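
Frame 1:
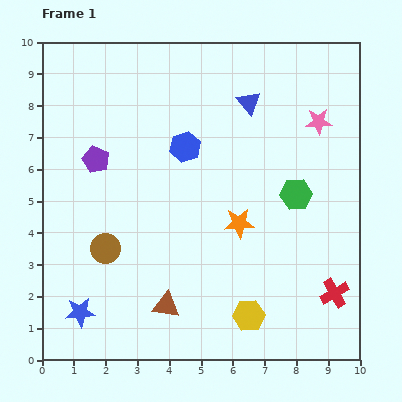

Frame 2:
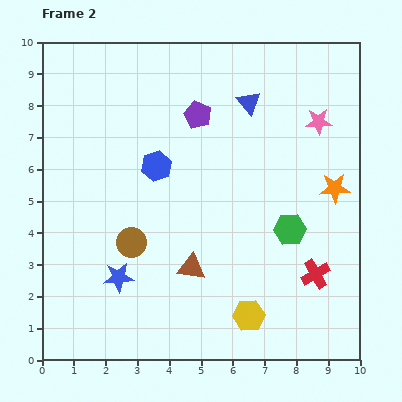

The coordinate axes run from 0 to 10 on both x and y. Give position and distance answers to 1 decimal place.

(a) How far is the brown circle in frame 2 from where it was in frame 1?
0.8

The brown circle moved from (2.0, 3.5) to (2.8, 3.7), a distance of √(0.8² + 0.2²) ≈ 0.8.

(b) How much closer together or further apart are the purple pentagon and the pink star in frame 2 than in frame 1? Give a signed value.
-3.3

Distance in frame 1: 7.1. Distance in frame 2: 3.8.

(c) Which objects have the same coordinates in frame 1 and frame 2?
the blue triangle, the pink star, the yellow hexagon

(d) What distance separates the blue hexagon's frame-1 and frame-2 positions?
1.1

The blue hexagon moved from (4.5, 6.7) to (3.6, 6.1), a distance of √(0.9² + 0.6²) ≈ 1.1.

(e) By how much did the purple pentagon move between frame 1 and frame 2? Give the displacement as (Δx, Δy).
(3.2, 1.4)

The purple pentagon was at (1.7, 6.3) in frame 1 and (4.9, 7.7) in frame 2.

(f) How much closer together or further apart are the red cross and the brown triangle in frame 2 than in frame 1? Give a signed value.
-1.4

Distance in frame 1: 5.3. Distance in frame 2: 3.9.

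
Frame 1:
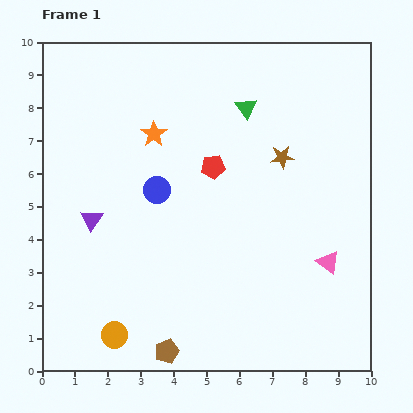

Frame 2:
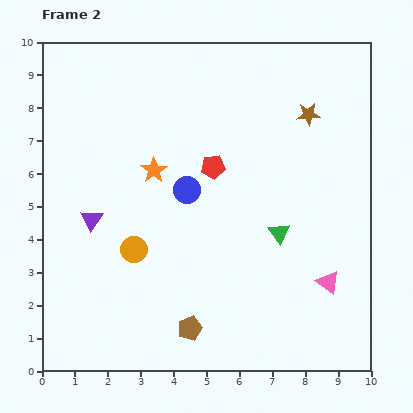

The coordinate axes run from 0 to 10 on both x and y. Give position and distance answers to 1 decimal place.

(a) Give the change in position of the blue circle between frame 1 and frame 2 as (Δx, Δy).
(0.9, 0.0)

The blue circle was at (3.5, 5.5) in frame 1 and (4.4, 5.5) in frame 2.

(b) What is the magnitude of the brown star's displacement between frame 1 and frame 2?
1.5

The brown star moved from (7.3, 6.5) to (8.1, 7.8), a distance of √(0.8² + 1.3²) ≈ 1.5.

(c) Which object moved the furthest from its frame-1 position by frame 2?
the green triangle

(moved 3.9; next 2.7)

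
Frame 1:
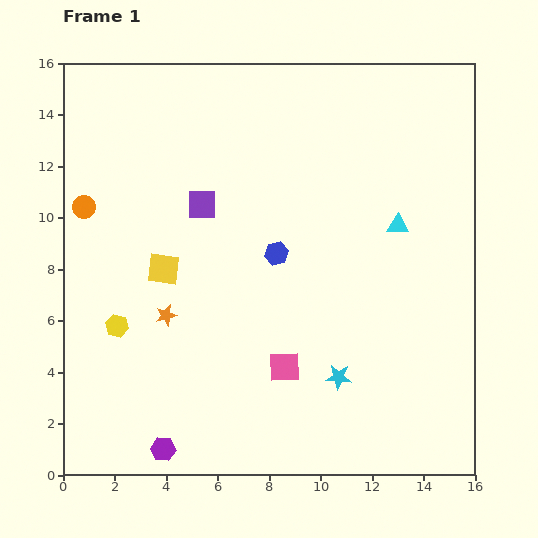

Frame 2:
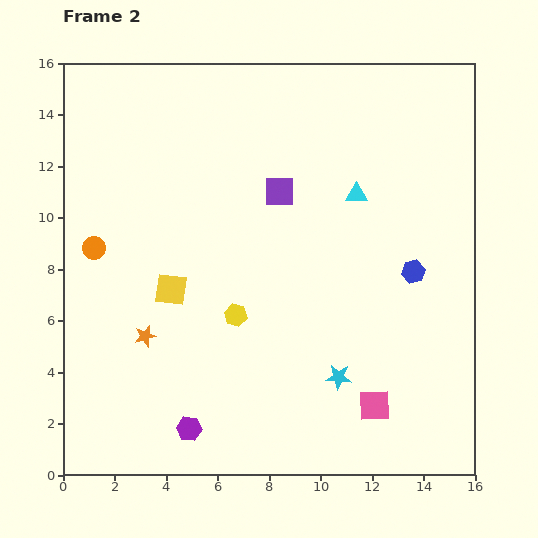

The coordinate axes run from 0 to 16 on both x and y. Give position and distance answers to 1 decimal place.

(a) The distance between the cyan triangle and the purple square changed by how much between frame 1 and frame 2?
-4.6

Distance in frame 1: 7.6. Distance in frame 2: 3.0.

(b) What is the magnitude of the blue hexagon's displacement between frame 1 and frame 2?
5.3

The blue hexagon moved from (8.3, 8.6) to (13.6, 7.9), a distance of √(5.3² + 0.7²) ≈ 5.3.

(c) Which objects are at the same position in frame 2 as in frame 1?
the cyan star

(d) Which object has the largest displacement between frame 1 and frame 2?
the blue hexagon

(moved 5.3; next 4.6)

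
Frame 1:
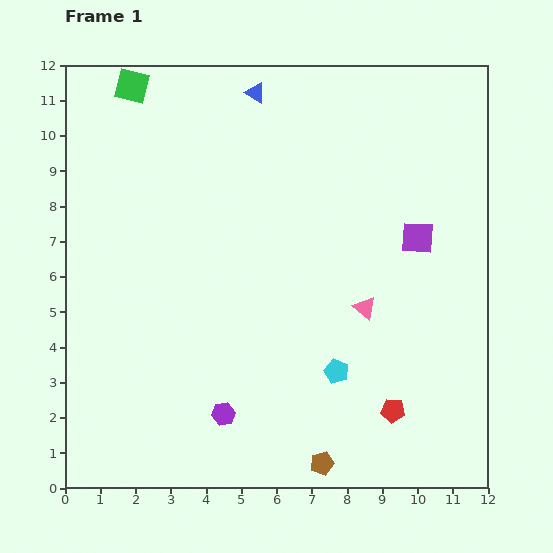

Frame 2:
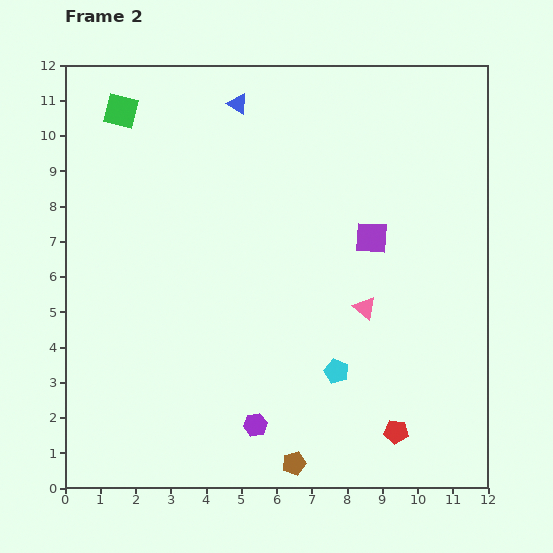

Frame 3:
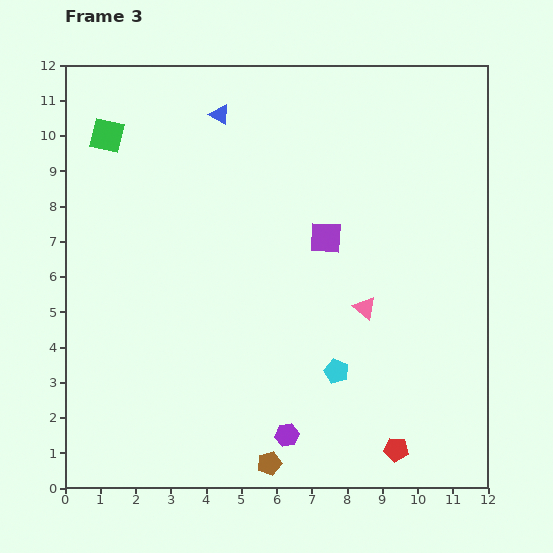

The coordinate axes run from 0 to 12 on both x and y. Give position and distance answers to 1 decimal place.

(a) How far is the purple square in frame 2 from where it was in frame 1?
1.3

The purple square moved from (10.0, 7.1) to (8.7, 7.1), a distance of √(1.3² + 0.0²) ≈ 1.3.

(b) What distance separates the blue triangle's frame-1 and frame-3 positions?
1.2

The blue triangle moved from (5.4, 11.2) to (4.4, 10.6), a distance of √(1.0² + 0.6²) ≈ 1.2.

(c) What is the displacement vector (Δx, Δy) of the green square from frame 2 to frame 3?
(-0.4, -0.7)

The green square was at (1.6, 10.7) in frame 2 and (1.2, 10.0) in frame 3.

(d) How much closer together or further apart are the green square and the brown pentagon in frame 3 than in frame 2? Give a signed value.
-0.7

Distance in frame 2: 11.1. Distance in frame 3: 10.4.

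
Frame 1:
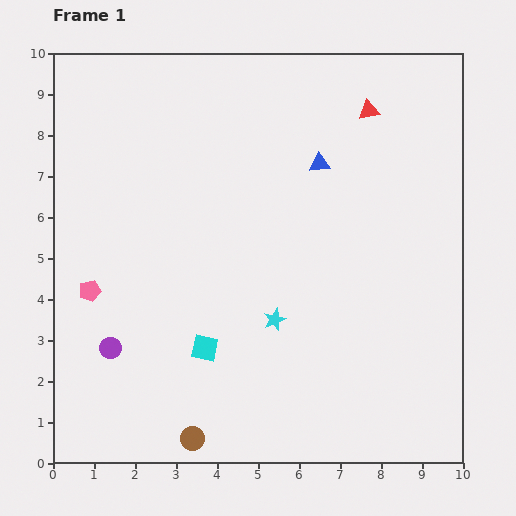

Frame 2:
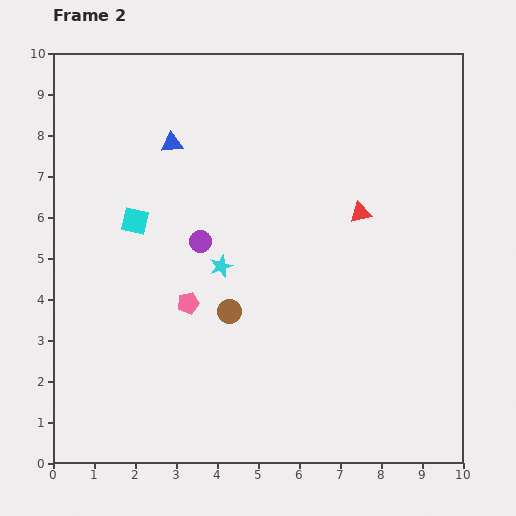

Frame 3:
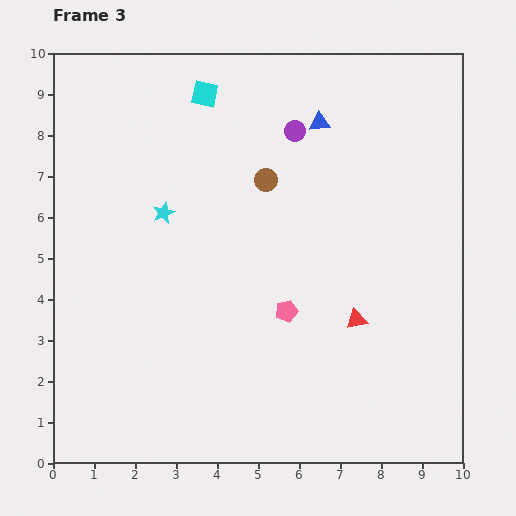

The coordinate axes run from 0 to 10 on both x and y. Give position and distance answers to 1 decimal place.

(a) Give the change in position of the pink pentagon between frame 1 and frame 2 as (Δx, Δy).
(2.4, -0.3)

The pink pentagon was at (0.9, 4.2) in frame 1 and (3.3, 3.9) in frame 2.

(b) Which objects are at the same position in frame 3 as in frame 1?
none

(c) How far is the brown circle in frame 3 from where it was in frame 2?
3.3

The brown circle moved from (4.3, 3.7) to (5.2, 6.9), a distance of √(0.9² + 3.2²) ≈ 3.3.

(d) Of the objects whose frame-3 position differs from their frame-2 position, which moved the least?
the cyan star

(moved 1.9)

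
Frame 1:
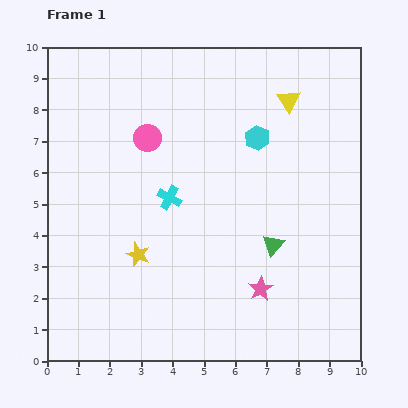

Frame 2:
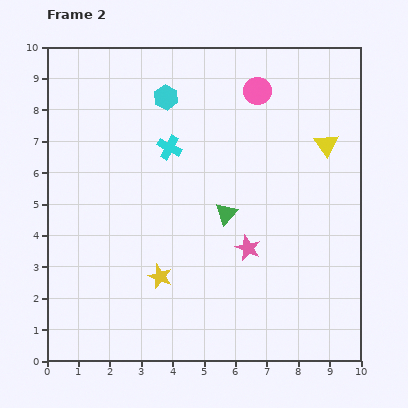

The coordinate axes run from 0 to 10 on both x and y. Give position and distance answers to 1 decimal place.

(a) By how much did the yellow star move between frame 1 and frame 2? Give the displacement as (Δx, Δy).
(0.7, -0.7)

The yellow star was at (2.9, 3.4) in frame 1 and (3.6, 2.7) in frame 2.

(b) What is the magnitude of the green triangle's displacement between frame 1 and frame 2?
1.8

The green triangle moved from (7.2, 3.7) to (5.7, 4.7), a distance of √(1.5² + 1.0²) ≈ 1.8.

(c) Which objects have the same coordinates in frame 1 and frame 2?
none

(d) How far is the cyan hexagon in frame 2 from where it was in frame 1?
3.2

The cyan hexagon moved from (6.7, 7.1) to (3.8, 8.4), a distance of √(2.9² + 1.3²) ≈ 3.2.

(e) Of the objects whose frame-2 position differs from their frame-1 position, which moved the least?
the yellow star

(moved 1.0)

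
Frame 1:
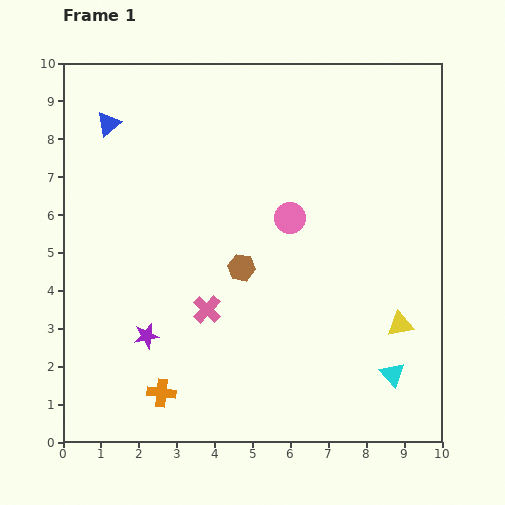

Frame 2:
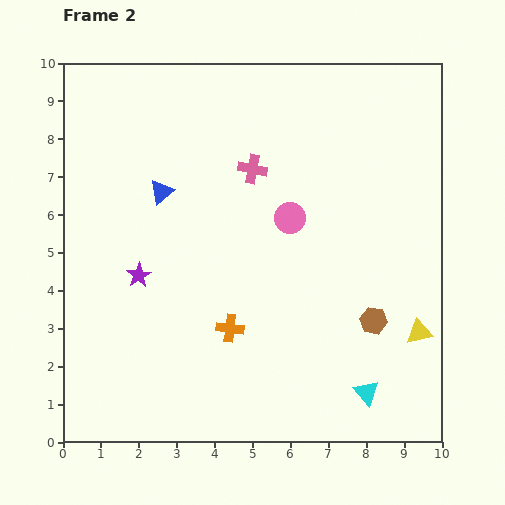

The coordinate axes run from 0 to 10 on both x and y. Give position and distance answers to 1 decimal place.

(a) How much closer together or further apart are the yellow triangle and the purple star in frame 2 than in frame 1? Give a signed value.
+0.9

Distance in frame 1: 6.7. Distance in frame 2: 7.6.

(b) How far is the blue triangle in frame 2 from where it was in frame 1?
2.3

The blue triangle moved from (1.2, 8.4) to (2.6, 6.6), a distance of √(1.4² + 1.8²) ≈ 2.3.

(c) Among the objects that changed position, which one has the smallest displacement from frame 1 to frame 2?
the yellow triangle

(moved 0.5)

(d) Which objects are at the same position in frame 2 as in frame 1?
the pink circle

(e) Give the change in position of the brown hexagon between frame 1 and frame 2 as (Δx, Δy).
(3.5, -1.4)

The brown hexagon was at (4.7, 4.6) in frame 1 and (8.2, 3.2) in frame 2.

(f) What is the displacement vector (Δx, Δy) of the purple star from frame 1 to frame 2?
(-0.2, 1.6)

The purple star was at (2.2, 2.8) in frame 1 and (2.0, 4.4) in frame 2.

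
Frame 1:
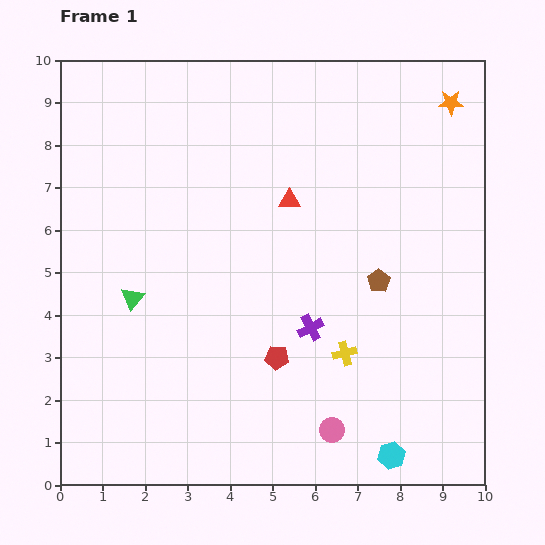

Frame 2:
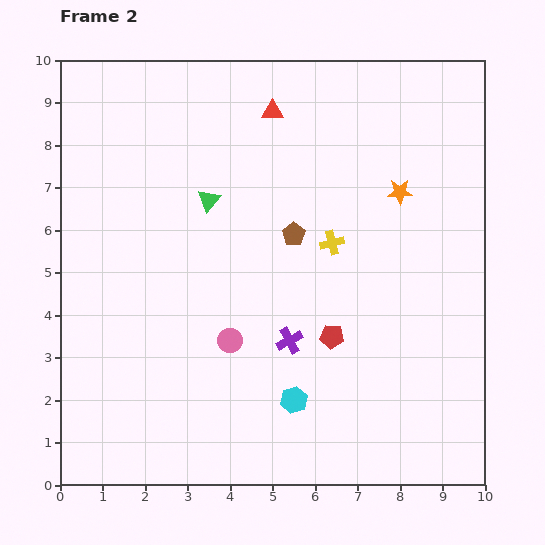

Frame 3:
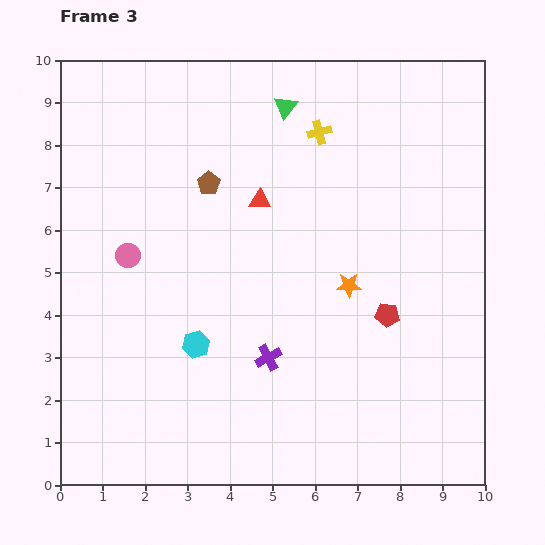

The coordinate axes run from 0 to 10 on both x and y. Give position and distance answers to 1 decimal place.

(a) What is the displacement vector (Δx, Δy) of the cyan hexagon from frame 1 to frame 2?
(-2.3, 1.3)

The cyan hexagon was at (7.8, 0.7) in frame 1 and (5.5, 2.0) in frame 2.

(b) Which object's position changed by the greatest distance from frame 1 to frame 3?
the pink circle

(moved 6.3; next 5.8)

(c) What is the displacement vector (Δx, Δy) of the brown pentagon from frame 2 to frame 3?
(-2.0, 1.2)

The brown pentagon was at (5.5, 5.9) in frame 2 and (3.5, 7.1) in frame 3.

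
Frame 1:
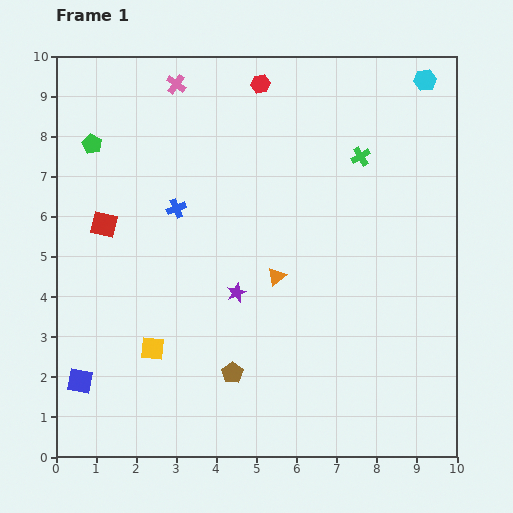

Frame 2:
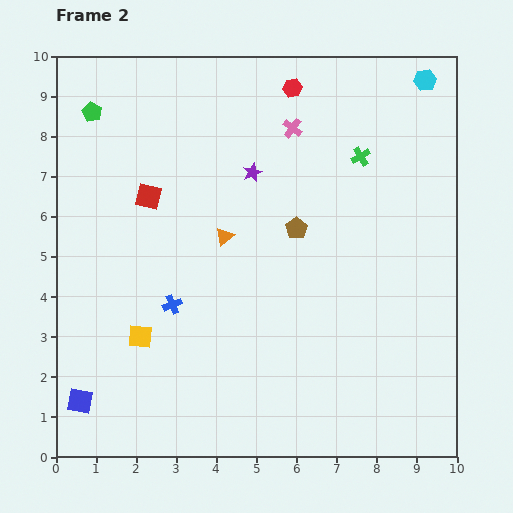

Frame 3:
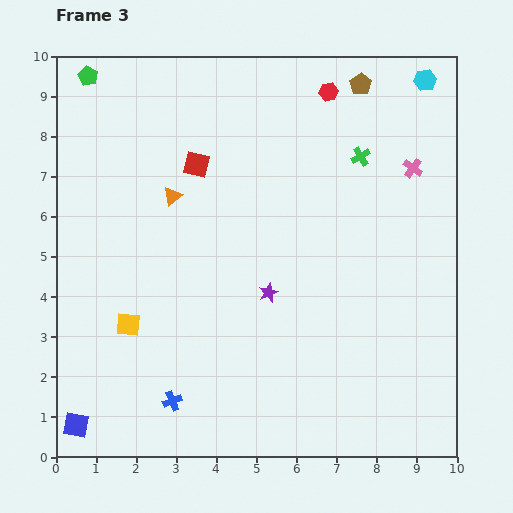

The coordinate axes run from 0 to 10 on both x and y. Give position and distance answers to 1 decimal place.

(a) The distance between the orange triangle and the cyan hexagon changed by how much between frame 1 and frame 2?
+0.2

Distance in frame 1: 6.1. Distance in frame 2: 6.3.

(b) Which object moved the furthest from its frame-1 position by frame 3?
the brown pentagon

(moved 7.9; next 6.3)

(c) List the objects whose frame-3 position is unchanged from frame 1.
the green cross, the cyan hexagon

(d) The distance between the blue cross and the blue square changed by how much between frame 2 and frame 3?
-0.8

Distance in frame 2: 3.3. Distance in frame 3: 2.5.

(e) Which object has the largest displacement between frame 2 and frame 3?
the brown pentagon

(moved 3.9; next 3.2)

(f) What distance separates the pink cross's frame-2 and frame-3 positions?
3.2

The pink cross moved from (5.9, 8.2) to (8.9, 7.2), a distance of √(3.0² + 1.0²) ≈ 3.2.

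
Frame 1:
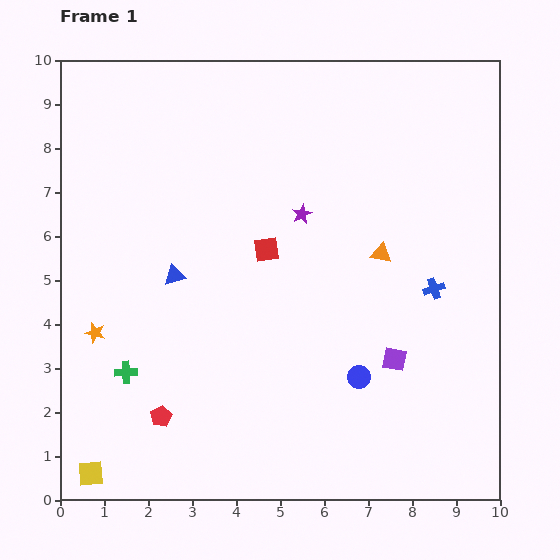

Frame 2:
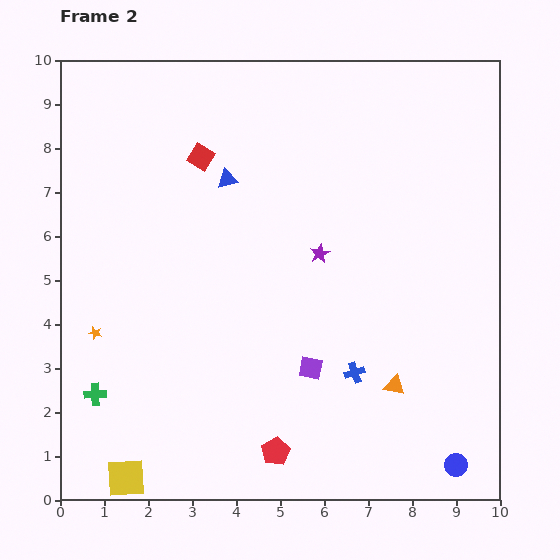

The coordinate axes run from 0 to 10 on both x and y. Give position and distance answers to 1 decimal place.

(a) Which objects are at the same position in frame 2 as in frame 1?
the orange star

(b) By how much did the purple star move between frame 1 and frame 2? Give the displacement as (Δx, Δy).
(0.4, -0.9)

The purple star was at (5.5, 6.5) in frame 1 and (5.9, 5.6) in frame 2.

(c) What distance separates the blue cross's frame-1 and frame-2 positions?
2.6

The blue cross moved from (8.5, 4.8) to (6.7, 2.9), a distance of √(1.8² + 1.9²) ≈ 2.6.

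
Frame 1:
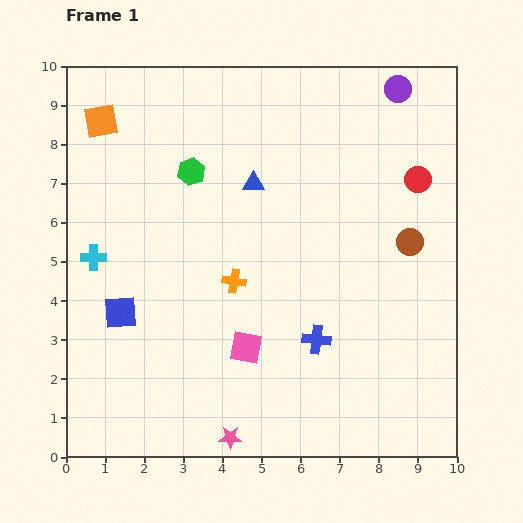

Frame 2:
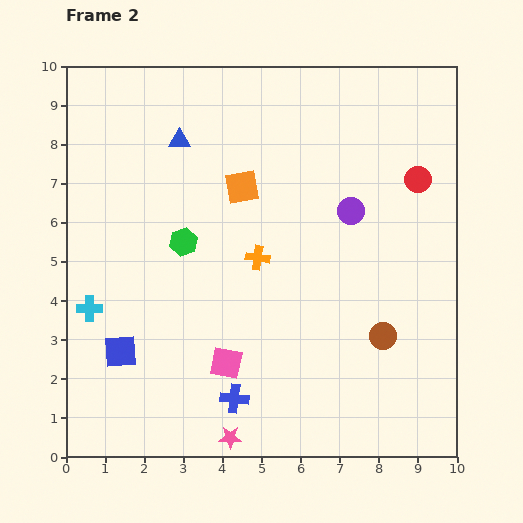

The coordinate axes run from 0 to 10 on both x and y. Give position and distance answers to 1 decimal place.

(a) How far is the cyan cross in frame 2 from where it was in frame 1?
1.3

The cyan cross moved from (0.7, 5.1) to (0.6, 3.8), a distance of √(0.1² + 1.3²) ≈ 1.3.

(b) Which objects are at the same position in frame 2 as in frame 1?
the red circle, the pink star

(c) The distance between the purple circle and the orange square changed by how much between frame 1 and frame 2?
-4.7

Distance in frame 1: 7.6. Distance in frame 2: 2.9.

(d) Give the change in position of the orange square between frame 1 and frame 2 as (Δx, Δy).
(3.6, -1.7)

The orange square was at (0.9, 8.6) in frame 1 and (4.5, 6.9) in frame 2.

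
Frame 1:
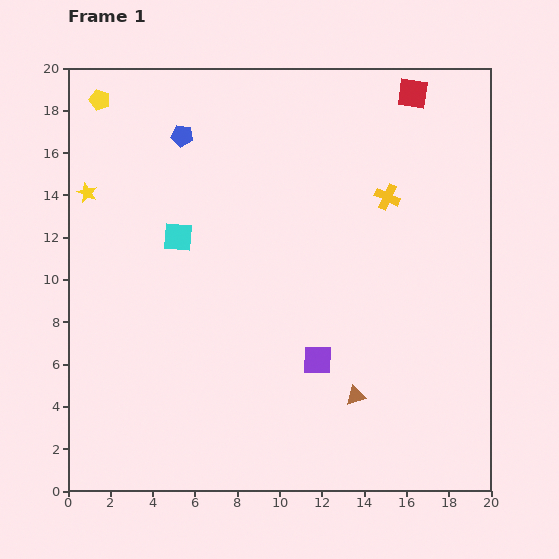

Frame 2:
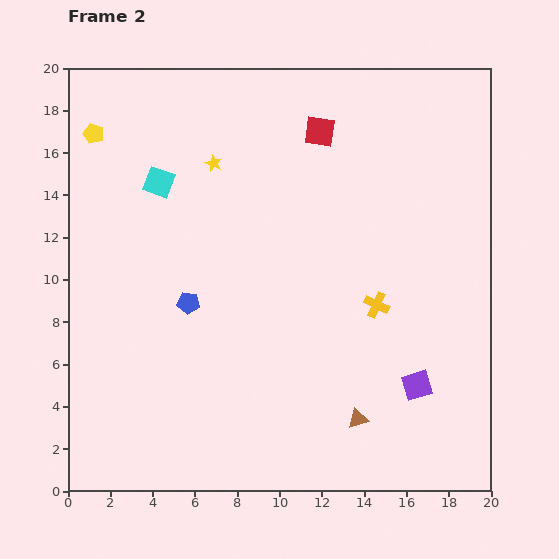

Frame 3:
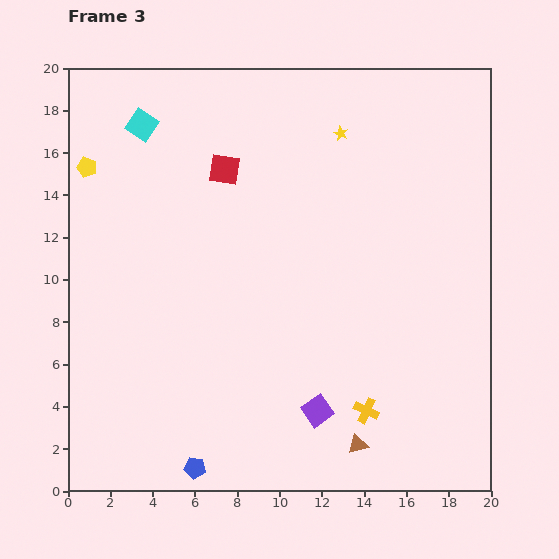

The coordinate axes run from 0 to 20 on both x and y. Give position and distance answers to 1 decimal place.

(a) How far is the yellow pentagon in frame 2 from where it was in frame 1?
1.6

The yellow pentagon moved from (1.5, 18.5) to (1.2, 16.9), a distance of √(0.3² + 1.6²) ≈ 1.6.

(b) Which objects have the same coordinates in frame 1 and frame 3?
none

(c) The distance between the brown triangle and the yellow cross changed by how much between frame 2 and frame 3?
-3.9

Distance in frame 2: 5.5. Distance in frame 3: 1.6.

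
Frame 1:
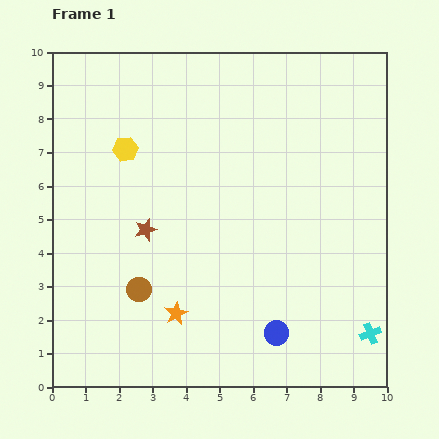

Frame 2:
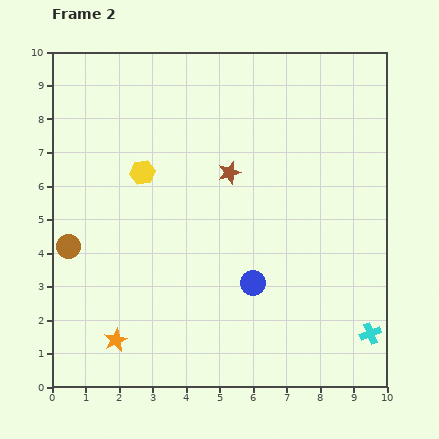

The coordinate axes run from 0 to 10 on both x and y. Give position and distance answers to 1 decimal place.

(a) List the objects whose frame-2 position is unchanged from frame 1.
the cyan cross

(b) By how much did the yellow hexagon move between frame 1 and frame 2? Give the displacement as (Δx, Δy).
(0.5, -0.7)

The yellow hexagon was at (2.2, 7.1) in frame 1 and (2.7, 6.4) in frame 2.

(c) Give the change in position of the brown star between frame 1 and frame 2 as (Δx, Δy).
(2.5, 1.7)

The brown star was at (2.8, 4.7) in frame 1 and (5.3, 6.4) in frame 2.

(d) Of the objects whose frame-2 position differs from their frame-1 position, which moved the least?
the yellow hexagon

(moved 0.9)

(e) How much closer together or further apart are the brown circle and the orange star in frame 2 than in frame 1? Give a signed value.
+1.8

Distance in frame 1: 1.3. Distance in frame 2: 3.1.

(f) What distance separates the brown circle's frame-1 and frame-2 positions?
2.5

The brown circle moved from (2.6, 2.9) to (0.5, 4.2), a distance of √(2.1² + 1.3²) ≈ 2.5.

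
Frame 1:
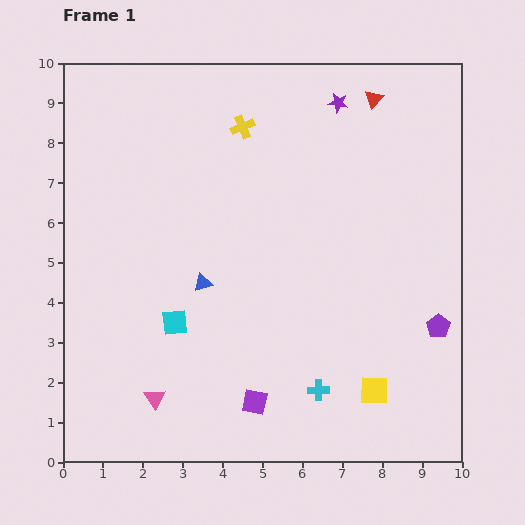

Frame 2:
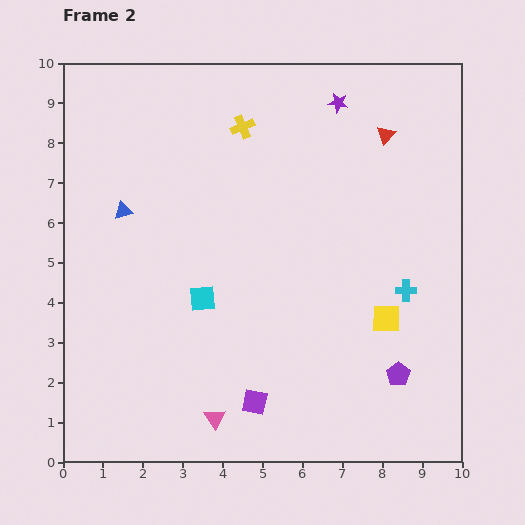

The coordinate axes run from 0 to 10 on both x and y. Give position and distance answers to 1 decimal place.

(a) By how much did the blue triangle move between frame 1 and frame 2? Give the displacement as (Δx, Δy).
(-2.0, 1.8)

The blue triangle was at (3.5, 4.5) in frame 1 and (1.5, 6.3) in frame 2.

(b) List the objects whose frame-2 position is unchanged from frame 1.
the purple square, the yellow cross, the purple star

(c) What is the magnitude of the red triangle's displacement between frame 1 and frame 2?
0.9

The red triangle moved from (7.8, 9.1) to (8.1, 8.2), a distance of √(0.3² + 0.9²) ≈ 0.9.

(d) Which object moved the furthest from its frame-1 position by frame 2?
the cyan cross

(moved 3.3; next 2.7)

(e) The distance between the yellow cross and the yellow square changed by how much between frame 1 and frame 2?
-1.4

Distance in frame 1: 7.4. Distance in frame 2: 6.0.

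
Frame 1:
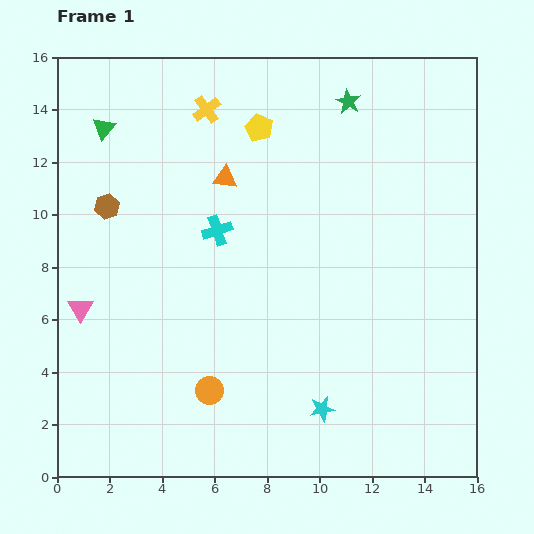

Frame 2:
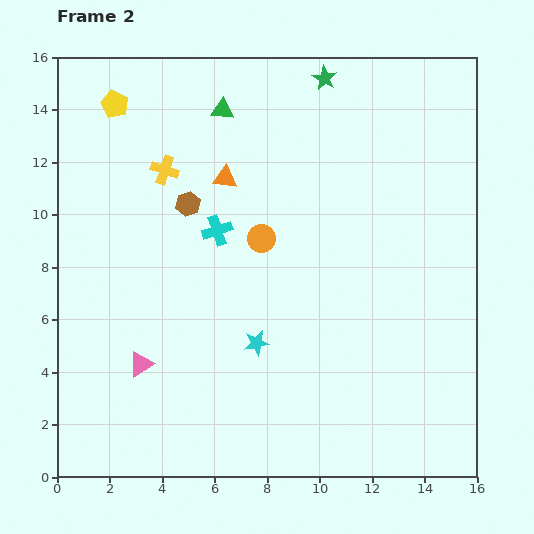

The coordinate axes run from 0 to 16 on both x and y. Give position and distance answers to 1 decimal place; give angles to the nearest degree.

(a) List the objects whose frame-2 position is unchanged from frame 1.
the cyan cross, the orange triangle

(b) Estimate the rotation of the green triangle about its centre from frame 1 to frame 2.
55° clockwise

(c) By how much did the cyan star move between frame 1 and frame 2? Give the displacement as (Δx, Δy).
(-2.5, 2.5)

The cyan star was at (10.1, 2.6) in frame 1 and (7.6, 5.1) in frame 2.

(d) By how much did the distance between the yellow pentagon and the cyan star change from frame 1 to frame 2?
-0.4

Distance in frame 1: 11.0. Distance in frame 2: 10.6.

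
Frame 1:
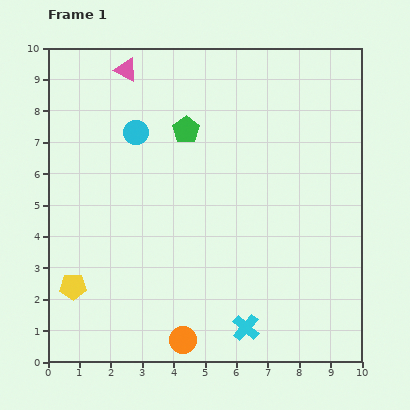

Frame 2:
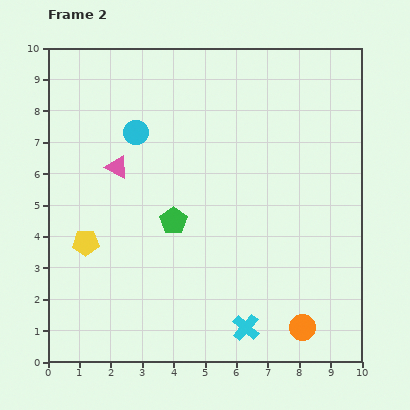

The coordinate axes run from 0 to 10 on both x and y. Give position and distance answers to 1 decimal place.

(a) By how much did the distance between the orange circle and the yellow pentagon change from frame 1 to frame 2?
+3.5

Distance in frame 1: 3.9. Distance in frame 2: 7.4.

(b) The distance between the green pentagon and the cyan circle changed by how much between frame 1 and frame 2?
+1.4

Distance in frame 1: 1.6. Distance in frame 2: 3.0.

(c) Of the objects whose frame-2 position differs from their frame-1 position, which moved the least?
the yellow pentagon

(moved 1.5)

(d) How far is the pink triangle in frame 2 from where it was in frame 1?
3.1

The pink triangle moved from (2.5, 9.3) to (2.2, 6.2), a distance of √(0.3² + 3.1²) ≈ 3.1.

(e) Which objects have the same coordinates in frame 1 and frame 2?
the cyan circle, the cyan cross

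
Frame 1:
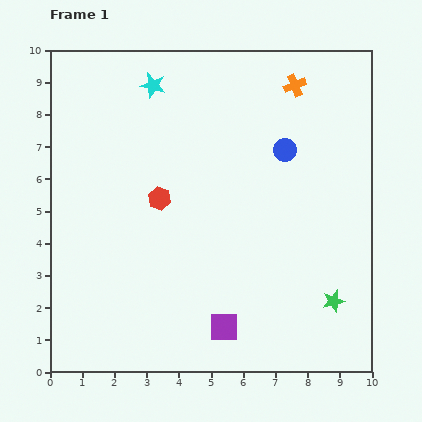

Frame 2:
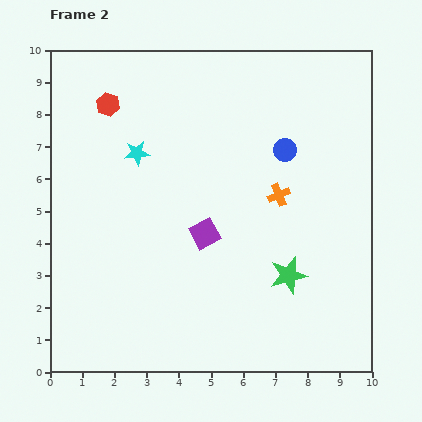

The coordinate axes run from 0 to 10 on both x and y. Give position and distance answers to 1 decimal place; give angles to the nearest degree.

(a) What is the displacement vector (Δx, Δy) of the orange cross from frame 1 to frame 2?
(-0.5, -3.4)

The orange cross was at (7.6, 8.9) in frame 1 and (7.1, 5.5) in frame 2.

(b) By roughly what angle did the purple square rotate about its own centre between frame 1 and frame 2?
27° counter-clockwise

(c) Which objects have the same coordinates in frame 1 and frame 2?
the blue circle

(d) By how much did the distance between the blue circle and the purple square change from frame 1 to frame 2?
-2.2

Distance in frame 1: 5.8. Distance in frame 2: 3.6.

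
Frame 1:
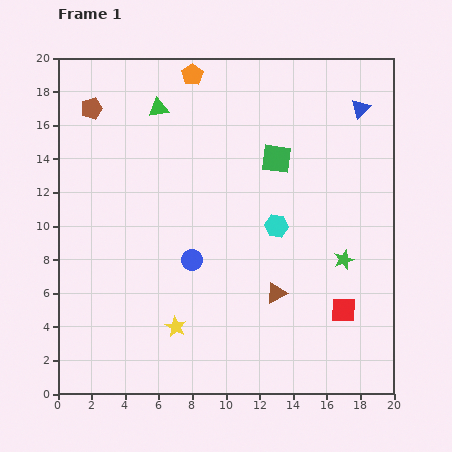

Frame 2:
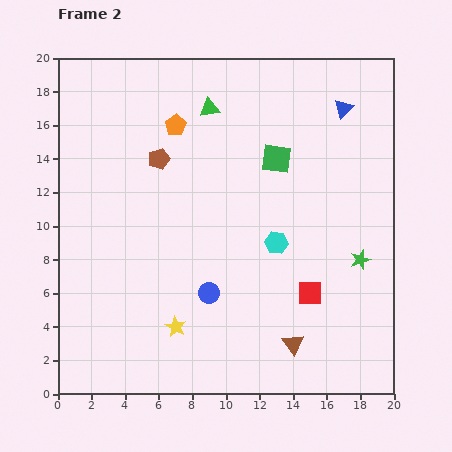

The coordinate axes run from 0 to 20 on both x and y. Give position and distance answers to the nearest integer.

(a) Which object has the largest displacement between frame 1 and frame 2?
the brown pentagon

(moved 5; next 3)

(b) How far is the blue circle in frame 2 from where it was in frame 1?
2

The blue circle moved from (8, 8) to (9, 6), a distance of √(1² + 2²) ≈ 2.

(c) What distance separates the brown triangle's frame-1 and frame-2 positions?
3

The brown triangle moved from (13, 6) to (14, 3), a distance of √(1² + 3²) ≈ 3.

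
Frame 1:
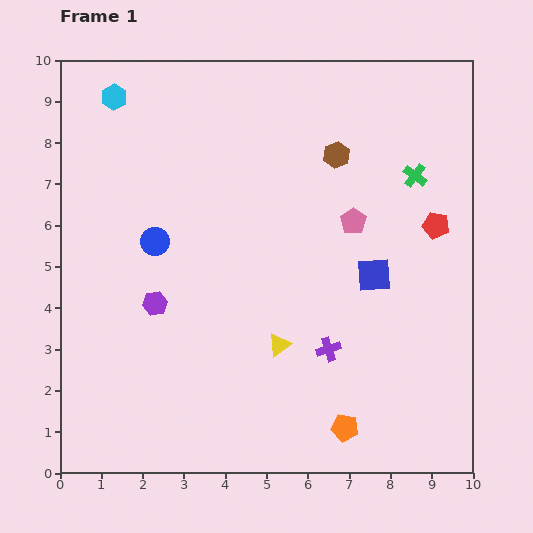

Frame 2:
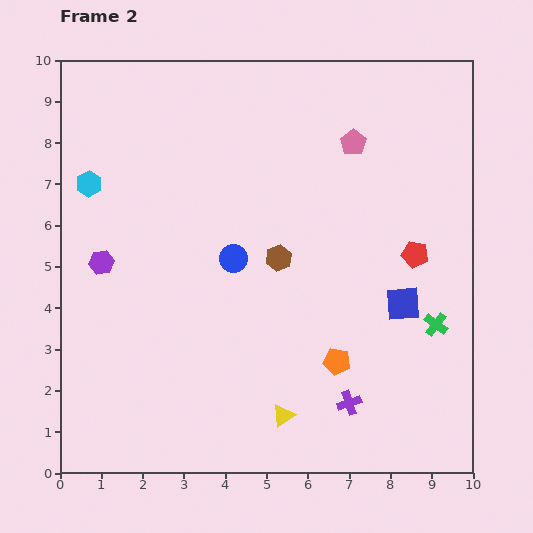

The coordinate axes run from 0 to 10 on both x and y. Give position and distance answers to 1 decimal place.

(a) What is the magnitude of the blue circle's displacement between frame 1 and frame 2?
1.9

The blue circle moved from (2.3, 5.6) to (4.2, 5.2), a distance of √(1.9² + 0.4²) ≈ 1.9.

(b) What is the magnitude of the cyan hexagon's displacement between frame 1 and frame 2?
2.2

The cyan hexagon moved from (1.3, 9.1) to (0.7, 7.0), a distance of √(0.6² + 2.1²) ≈ 2.2.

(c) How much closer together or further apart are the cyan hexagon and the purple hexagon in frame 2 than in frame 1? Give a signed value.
-3.2

Distance in frame 1: 5.1. Distance in frame 2: 1.9.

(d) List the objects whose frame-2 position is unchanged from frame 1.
none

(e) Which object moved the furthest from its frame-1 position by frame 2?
the green cross

(moved 3.6; next 2.9)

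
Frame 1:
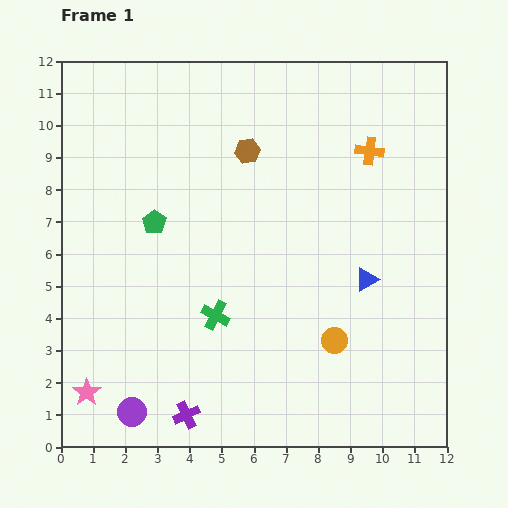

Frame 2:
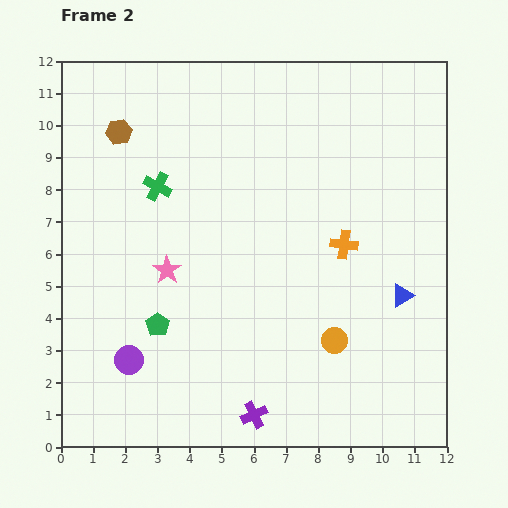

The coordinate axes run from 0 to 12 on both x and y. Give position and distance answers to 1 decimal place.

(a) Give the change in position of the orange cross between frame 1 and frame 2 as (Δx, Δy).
(-0.8, -2.9)

The orange cross was at (9.6, 9.2) in frame 1 and (8.8, 6.3) in frame 2.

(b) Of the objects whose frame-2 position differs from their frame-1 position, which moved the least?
the blue triangle

(moved 1.2)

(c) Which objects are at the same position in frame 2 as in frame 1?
the orange circle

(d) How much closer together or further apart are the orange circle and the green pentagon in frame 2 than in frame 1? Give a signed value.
-1.2

Distance in frame 1: 6.7. Distance in frame 2: 5.5.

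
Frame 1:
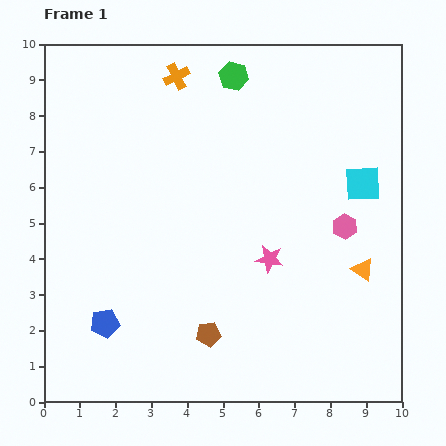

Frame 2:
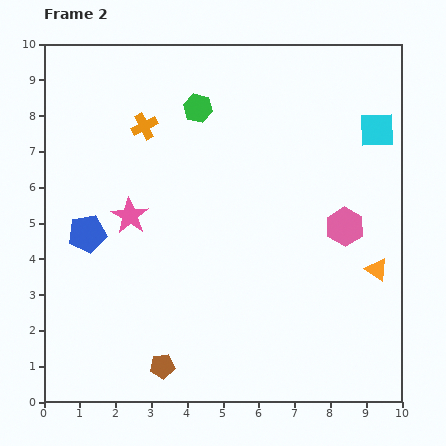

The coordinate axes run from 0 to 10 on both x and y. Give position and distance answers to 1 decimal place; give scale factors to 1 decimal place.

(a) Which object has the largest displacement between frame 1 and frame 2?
the pink star

(moved 4.1; next 2.5)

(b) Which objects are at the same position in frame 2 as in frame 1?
the pink hexagon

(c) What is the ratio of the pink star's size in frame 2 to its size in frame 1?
1.3×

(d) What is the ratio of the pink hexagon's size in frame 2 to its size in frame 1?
1.5×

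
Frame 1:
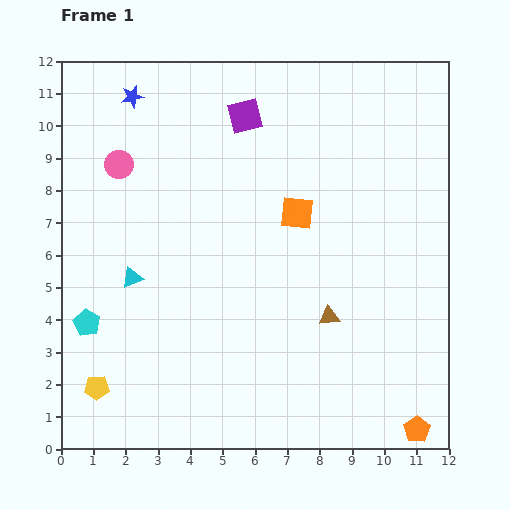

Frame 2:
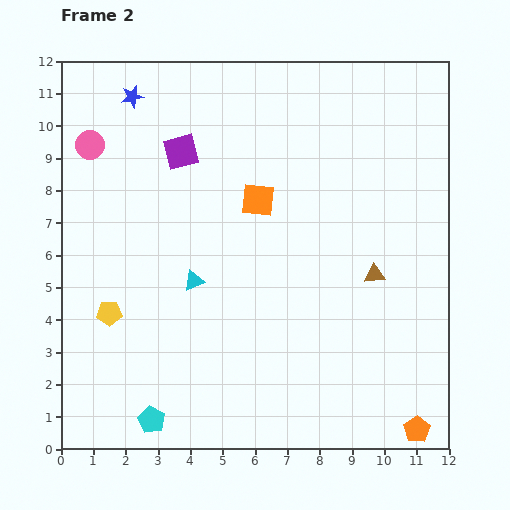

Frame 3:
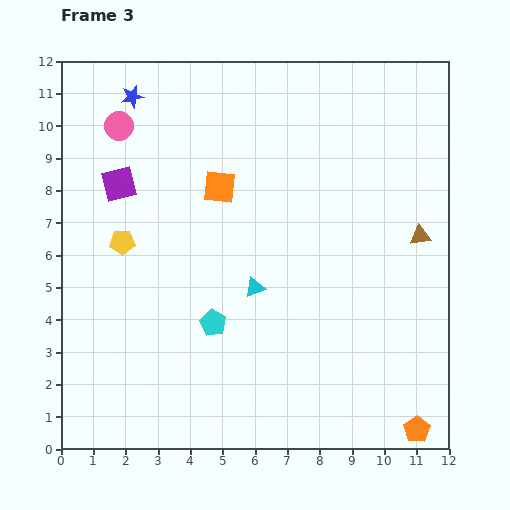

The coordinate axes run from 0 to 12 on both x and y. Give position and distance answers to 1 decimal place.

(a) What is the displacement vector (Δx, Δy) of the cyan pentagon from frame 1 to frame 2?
(2.0, -3.0)

The cyan pentagon was at (0.8, 3.9) in frame 1 and (2.8, 0.9) in frame 2.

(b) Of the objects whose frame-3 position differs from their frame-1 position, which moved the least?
the pink circle

(moved 1.2)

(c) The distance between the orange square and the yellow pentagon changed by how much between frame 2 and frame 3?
-2.4

Distance in frame 2: 5.8. Distance in frame 3: 3.4.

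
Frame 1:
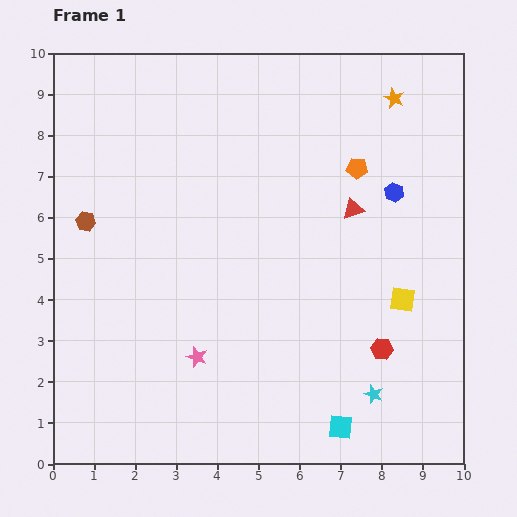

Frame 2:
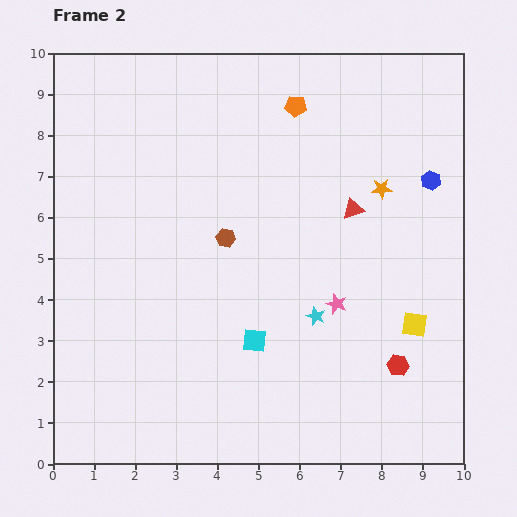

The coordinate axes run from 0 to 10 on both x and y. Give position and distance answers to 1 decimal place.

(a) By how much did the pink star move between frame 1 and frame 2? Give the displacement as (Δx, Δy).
(3.4, 1.3)

The pink star was at (3.5, 2.6) in frame 1 and (6.9, 3.9) in frame 2.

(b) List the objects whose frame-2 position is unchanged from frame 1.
the red triangle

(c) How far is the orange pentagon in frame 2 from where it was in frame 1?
2.1

The orange pentagon moved from (7.4, 7.2) to (5.9, 8.7), a distance of √(1.5² + 1.5²) ≈ 2.1.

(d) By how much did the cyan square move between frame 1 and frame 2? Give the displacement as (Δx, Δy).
(-2.1, 2.1)

The cyan square was at (7.0, 0.9) in frame 1 and (4.9, 3.0) in frame 2.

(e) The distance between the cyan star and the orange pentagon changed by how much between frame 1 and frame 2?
-0.4

Distance in frame 1: 5.5. Distance in frame 2: 5.1.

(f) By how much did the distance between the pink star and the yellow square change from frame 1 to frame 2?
-3.2

Distance in frame 1: 5.2. Distance in frame 2: 2.0.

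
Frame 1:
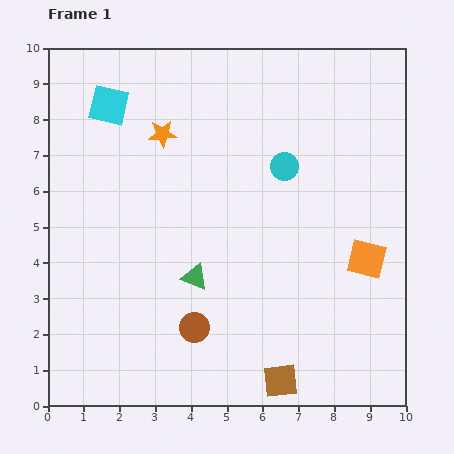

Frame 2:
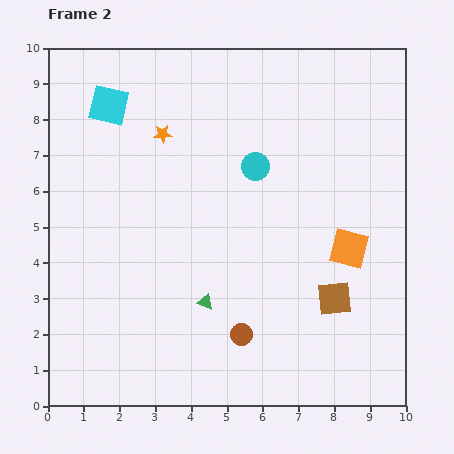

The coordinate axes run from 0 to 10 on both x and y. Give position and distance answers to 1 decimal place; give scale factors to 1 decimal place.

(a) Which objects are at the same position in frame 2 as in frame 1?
the cyan square, the orange star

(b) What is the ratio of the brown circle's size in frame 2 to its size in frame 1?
0.7×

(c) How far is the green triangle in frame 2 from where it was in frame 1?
0.8

The green triangle moved from (4.1, 3.6) to (4.4, 2.9), a distance of √(0.3² + 0.7²) ≈ 0.8.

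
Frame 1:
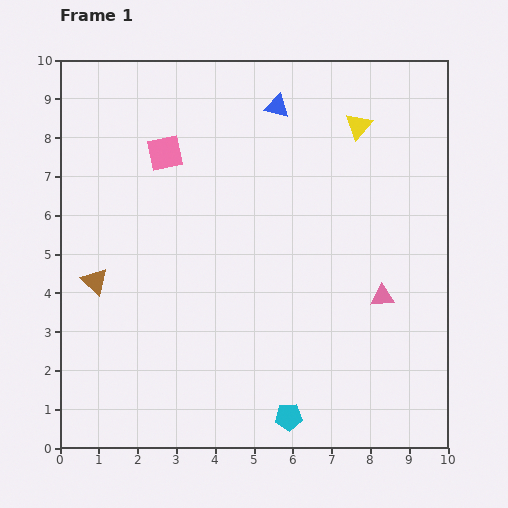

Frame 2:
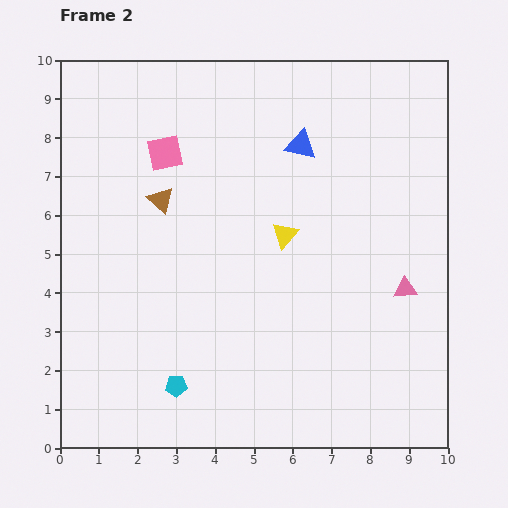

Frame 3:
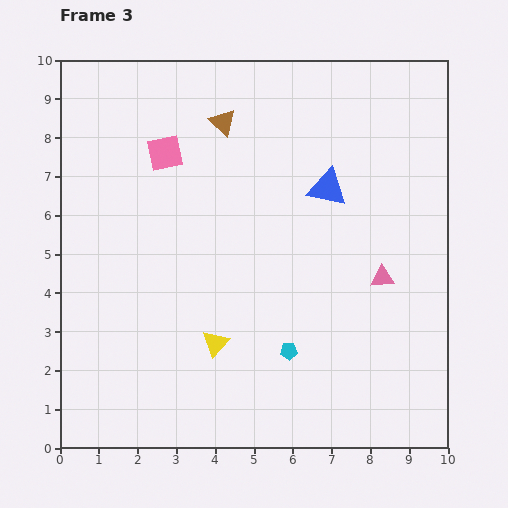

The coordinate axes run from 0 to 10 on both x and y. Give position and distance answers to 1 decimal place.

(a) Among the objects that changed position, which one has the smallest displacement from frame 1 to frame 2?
the pink triangle

(moved 0.6)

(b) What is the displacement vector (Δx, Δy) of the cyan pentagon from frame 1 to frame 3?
(0.0, 1.7)

The cyan pentagon was at (5.9, 0.8) in frame 1 and (5.9, 2.5) in frame 3.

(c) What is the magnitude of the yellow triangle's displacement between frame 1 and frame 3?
6.7

The yellow triangle moved from (7.7, 8.3) to (4.0, 2.7), a distance of √(3.7² + 5.6²) ≈ 6.7.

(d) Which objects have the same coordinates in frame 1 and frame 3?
the pink square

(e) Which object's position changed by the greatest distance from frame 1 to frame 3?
the yellow triangle

(moved 6.7; next 5.3)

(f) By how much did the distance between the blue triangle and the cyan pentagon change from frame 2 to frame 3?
-2.7

Distance in frame 2: 7.0. Distance in frame 3: 4.3.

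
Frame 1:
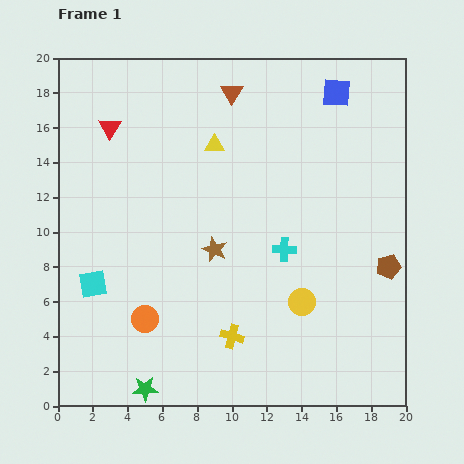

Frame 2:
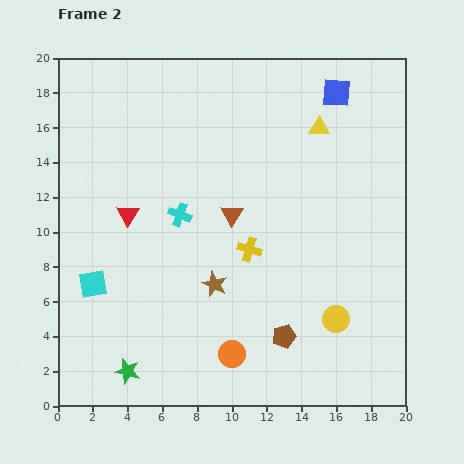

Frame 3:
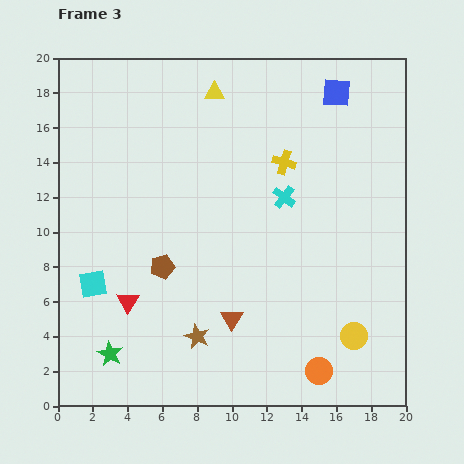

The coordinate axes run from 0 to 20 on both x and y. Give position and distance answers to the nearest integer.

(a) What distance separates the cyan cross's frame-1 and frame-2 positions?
6

The cyan cross moved from (13, 9) to (7, 11), a distance of √(6² + 2²) ≈ 6.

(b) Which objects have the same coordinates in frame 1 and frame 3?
the cyan square, the blue square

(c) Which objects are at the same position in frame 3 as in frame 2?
the cyan square, the blue square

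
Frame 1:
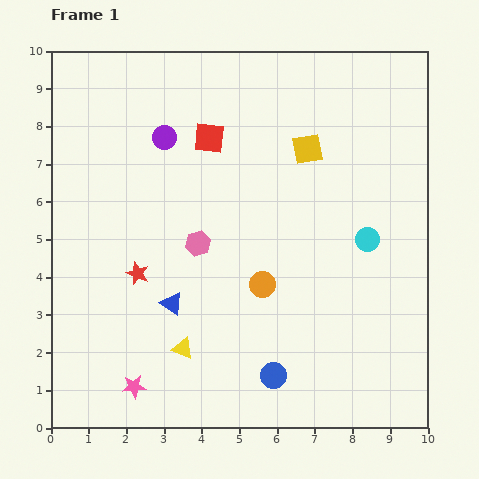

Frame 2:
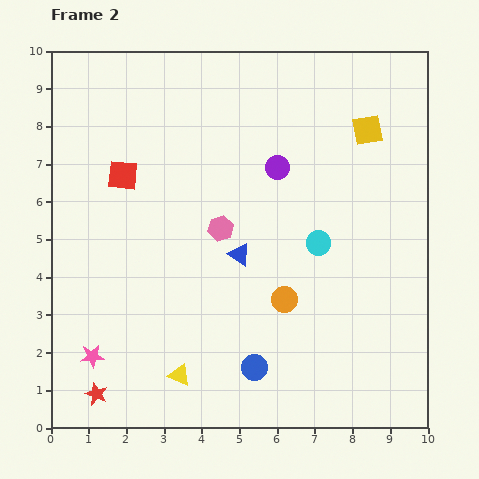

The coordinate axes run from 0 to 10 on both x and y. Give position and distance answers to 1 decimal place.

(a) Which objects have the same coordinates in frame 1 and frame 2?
none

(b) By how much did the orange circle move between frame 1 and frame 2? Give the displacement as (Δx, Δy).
(0.6, -0.4)

The orange circle was at (5.6, 3.8) in frame 1 and (6.2, 3.4) in frame 2.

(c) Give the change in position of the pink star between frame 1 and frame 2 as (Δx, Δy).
(-1.1, 0.8)

The pink star was at (2.2, 1.1) in frame 1 and (1.1, 1.9) in frame 2.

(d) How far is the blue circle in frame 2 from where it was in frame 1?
0.5

The blue circle moved from (5.9, 1.4) to (5.4, 1.6), a distance of √(0.5² + 0.2²) ≈ 0.5.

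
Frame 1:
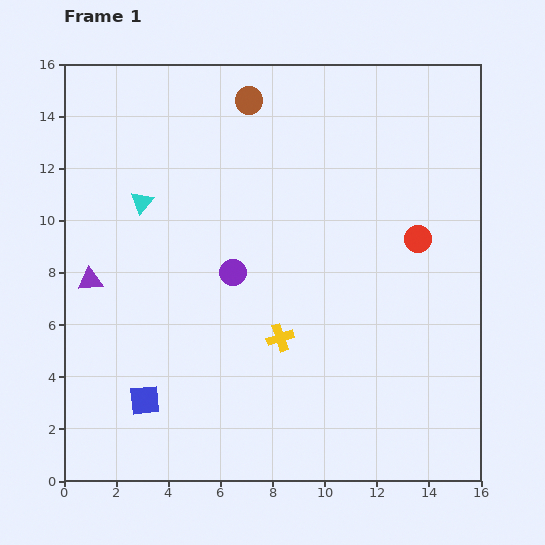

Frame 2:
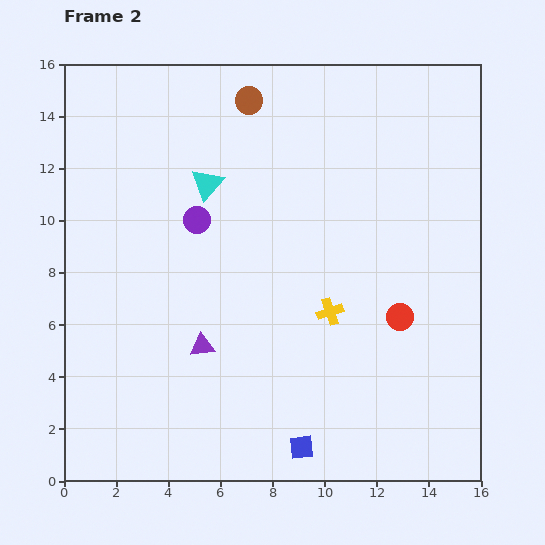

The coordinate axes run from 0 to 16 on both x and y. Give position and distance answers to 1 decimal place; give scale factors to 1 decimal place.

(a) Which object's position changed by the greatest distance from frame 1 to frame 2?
the blue square

(moved 6.3; next 5.0)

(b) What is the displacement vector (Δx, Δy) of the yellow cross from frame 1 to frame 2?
(1.9, 1.0)

The yellow cross was at (8.3, 5.5) in frame 1 and (10.2, 6.5) in frame 2.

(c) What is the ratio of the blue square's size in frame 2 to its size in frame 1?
0.8×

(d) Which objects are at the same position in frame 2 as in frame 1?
the brown circle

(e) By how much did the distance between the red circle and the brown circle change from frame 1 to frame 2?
+1.7

Distance in frame 1: 8.4. Distance in frame 2: 10.1.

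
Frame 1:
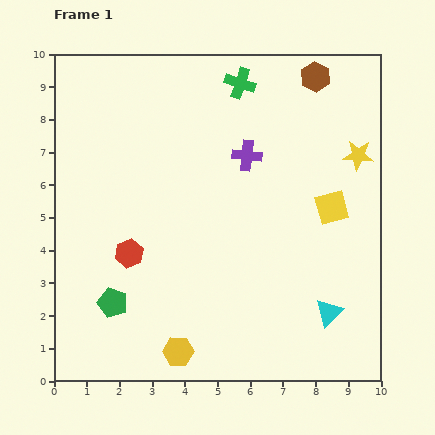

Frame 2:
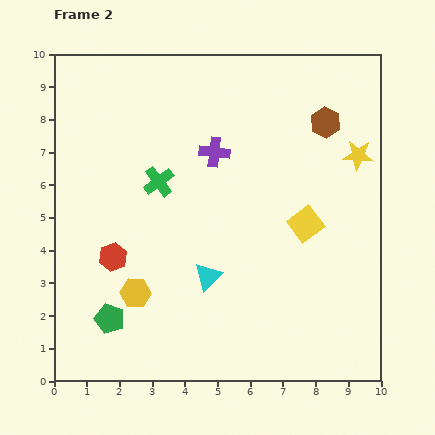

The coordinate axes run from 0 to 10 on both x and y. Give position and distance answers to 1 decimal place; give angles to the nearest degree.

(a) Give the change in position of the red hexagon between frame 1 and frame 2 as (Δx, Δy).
(-0.5, -0.1)

The red hexagon was at (2.3, 3.9) in frame 1 and (1.8, 3.8) in frame 2.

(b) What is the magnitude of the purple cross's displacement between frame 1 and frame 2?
1.0

The purple cross moved from (5.9, 6.9) to (4.9, 7.0), a distance of √(1.0² + 0.1²) ≈ 1.0.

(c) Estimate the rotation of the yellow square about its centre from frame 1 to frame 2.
22° counter-clockwise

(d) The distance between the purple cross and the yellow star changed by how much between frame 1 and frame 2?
+1.0

Distance in frame 1: 3.4. Distance in frame 2: 4.4.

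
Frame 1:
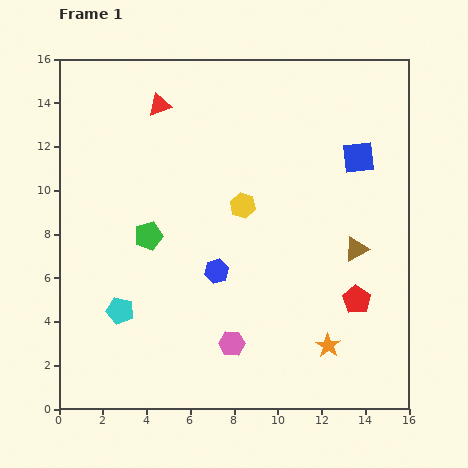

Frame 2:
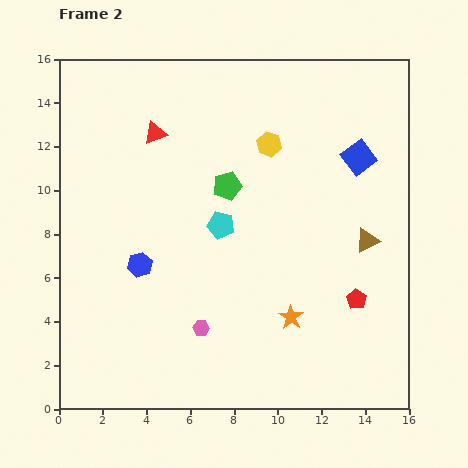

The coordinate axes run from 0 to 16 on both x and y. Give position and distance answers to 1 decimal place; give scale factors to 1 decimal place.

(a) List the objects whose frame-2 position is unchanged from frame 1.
the red pentagon, the blue square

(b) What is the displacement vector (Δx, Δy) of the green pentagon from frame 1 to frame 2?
(3.6, 2.3)

The green pentagon was at (4.1, 7.9) in frame 1 and (7.7, 10.2) in frame 2.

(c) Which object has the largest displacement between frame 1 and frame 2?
the cyan pentagon

(moved 6.0; next 4.3)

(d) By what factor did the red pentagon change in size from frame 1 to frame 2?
0.7×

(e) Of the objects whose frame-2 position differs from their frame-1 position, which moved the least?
the brown triangle

(moved 0.6)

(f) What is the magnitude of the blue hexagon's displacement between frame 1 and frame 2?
3.5

The blue hexagon moved from (7.2, 6.3) to (3.7, 6.6), a distance of √(3.5² + 0.3²) ≈ 3.5.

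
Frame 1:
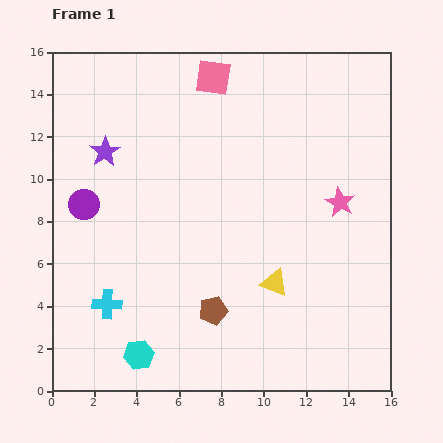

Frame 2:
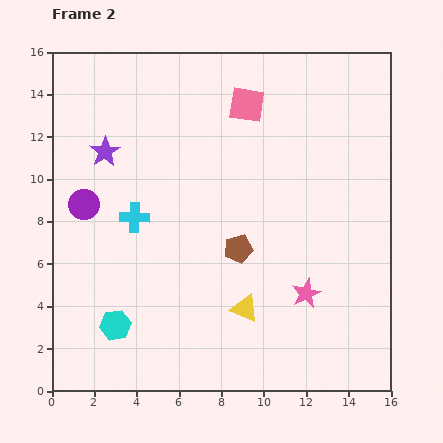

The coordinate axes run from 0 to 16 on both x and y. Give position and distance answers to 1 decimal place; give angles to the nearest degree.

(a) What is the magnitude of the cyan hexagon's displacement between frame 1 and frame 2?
1.8

The cyan hexagon moved from (4.1, 1.7) to (3.0, 3.1), a distance of √(1.1² + 1.4²) ≈ 1.8.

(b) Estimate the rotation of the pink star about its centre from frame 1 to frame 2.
19° clockwise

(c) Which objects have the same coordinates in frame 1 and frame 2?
the purple star, the purple circle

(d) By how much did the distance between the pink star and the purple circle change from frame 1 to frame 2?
-0.8

Distance in frame 1: 12.1. Distance in frame 2: 11.3.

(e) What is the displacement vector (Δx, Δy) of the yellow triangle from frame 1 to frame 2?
(-1.4, -1.2)

The yellow triangle was at (10.5, 5.1) in frame 1 and (9.1, 3.9) in frame 2.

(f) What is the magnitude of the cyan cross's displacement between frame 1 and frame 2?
4.3

The cyan cross moved from (2.6, 4.1) to (3.9, 8.2), a distance of √(1.3² + 4.1²) ≈ 4.3.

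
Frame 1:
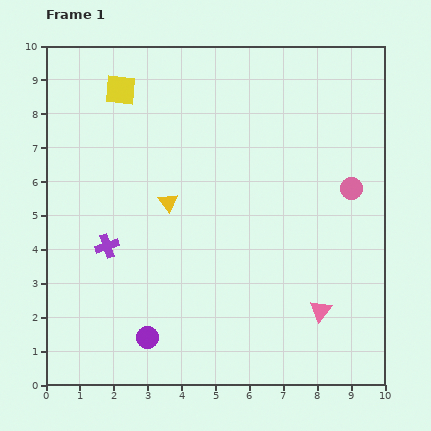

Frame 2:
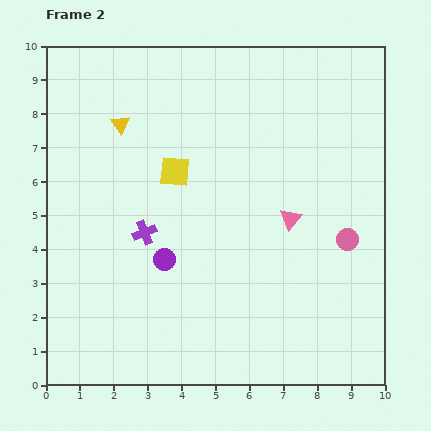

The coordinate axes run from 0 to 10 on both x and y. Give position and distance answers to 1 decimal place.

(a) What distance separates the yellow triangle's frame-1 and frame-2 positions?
2.7

The yellow triangle moved from (3.6, 5.4) to (2.2, 7.7), a distance of √(1.4² + 2.3²) ≈ 2.7.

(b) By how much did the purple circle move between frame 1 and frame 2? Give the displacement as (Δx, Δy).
(0.5, 2.3)

The purple circle was at (3.0, 1.4) in frame 1 and (3.5, 3.7) in frame 2.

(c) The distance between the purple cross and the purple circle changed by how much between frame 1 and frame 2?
-2.0

Distance in frame 1: 3.0. Distance in frame 2: 1.0.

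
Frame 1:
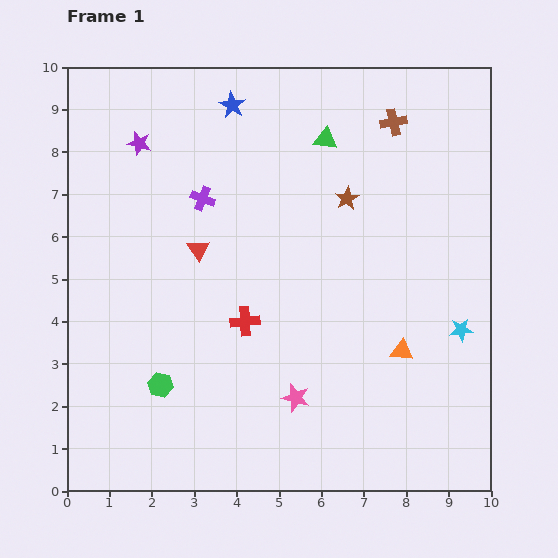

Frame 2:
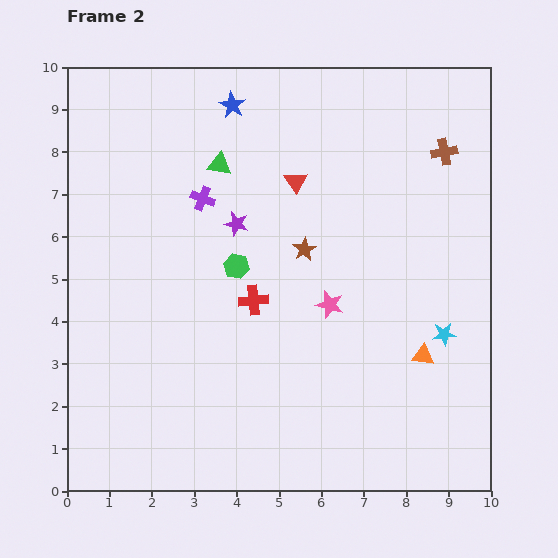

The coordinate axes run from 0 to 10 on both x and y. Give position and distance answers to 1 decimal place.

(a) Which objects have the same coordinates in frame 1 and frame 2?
the blue star, the purple cross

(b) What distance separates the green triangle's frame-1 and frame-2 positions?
2.6

The green triangle moved from (6.1, 8.3) to (3.6, 7.7), a distance of √(2.5² + 0.6²) ≈ 2.6.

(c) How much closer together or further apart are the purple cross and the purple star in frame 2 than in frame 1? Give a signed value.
-1.0

Distance in frame 1: 2.0. Distance in frame 2: 1.0.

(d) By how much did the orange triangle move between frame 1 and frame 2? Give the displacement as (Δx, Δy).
(0.5, -0.1)

The orange triangle was at (7.9, 3.3) in frame 1 and (8.4, 3.2) in frame 2.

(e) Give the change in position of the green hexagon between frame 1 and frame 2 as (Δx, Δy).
(1.8, 2.8)

The green hexagon was at (2.2, 2.5) in frame 1 and (4.0, 5.3) in frame 2.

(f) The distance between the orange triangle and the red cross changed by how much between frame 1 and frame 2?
+0.4

Distance in frame 1: 3.8. Distance in frame 2: 4.2.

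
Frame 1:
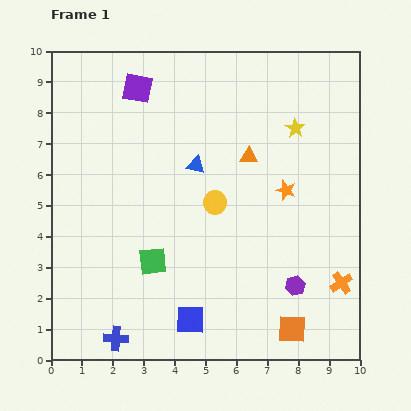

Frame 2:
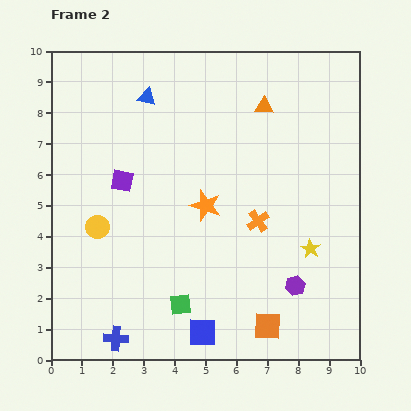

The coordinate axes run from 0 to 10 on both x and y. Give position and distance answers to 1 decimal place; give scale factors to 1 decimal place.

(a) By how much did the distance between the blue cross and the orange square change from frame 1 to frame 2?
-0.8

Distance in frame 1: 5.7. Distance in frame 2: 4.9.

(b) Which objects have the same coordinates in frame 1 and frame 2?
the blue cross, the purple hexagon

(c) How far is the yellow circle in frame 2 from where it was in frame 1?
3.9

The yellow circle moved from (5.3, 5.1) to (1.5, 4.3), a distance of √(3.8² + 0.8²) ≈ 3.9.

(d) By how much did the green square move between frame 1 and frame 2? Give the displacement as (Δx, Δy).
(0.9, -1.4)

The green square was at (3.3, 3.2) in frame 1 and (4.2, 1.8) in frame 2.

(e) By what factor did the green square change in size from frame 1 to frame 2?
0.8×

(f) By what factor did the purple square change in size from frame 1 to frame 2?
0.7×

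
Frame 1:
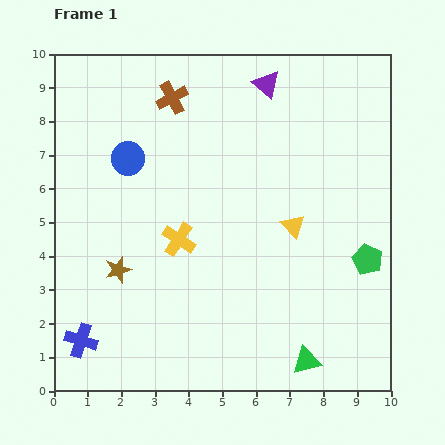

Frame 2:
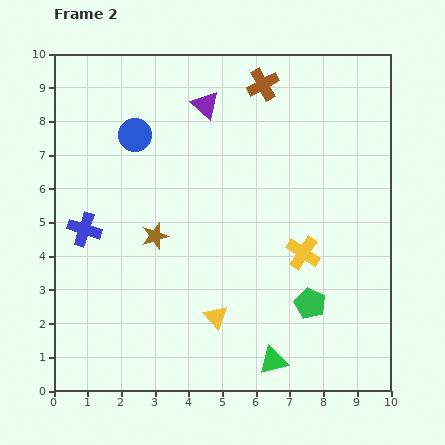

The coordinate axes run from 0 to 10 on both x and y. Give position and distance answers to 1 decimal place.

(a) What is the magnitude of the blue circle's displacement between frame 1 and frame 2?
0.7

The blue circle moved from (2.2, 6.9) to (2.4, 7.6), a distance of √(0.2² + 0.7²) ≈ 0.7.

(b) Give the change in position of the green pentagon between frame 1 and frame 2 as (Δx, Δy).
(-1.7, -1.3)

The green pentagon was at (9.3, 3.9) in frame 1 and (7.6, 2.6) in frame 2.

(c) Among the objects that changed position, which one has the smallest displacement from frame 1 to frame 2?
the blue circle

(moved 0.7)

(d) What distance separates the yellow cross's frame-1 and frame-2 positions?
3.7

The yellow cross moved from (3.7, 4.5) to (7.4, 4.1), a distance of √(3.7² + 0.4²) ≈ 3.7.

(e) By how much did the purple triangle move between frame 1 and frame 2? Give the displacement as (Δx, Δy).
(-1.8, -0.6)

The purple triangle was at (6.3, 9.1) in frame 1 and (4.5, 8.5) in frame 2.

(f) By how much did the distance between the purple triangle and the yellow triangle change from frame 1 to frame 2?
+2.0

Distance in frame 1: 4.3. Distance in frame 2: 6.3.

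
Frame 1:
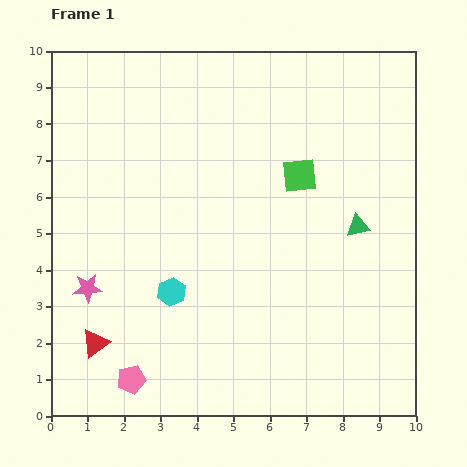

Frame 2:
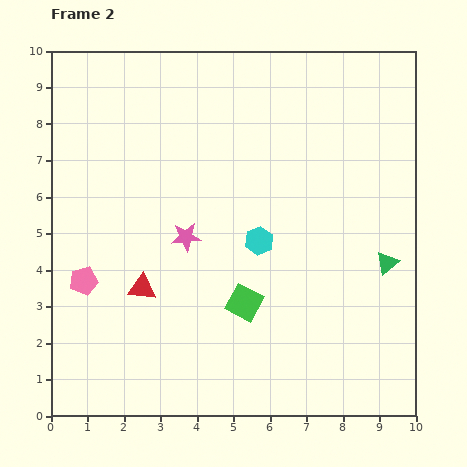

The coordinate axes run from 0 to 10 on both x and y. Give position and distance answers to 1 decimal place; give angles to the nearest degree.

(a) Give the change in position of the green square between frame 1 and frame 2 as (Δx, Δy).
(-1.5, -3.5)

The green square was at (6.8, 6.6) in frame 1 and (5.3, 3.1) in frame 2.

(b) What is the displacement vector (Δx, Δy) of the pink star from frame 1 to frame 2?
(2.7, 1.4)

The pink star was at (1.0, 3.5) in frame 1 and (3.7, 4.9) in frame 2.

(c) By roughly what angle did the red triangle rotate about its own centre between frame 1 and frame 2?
42° clockwise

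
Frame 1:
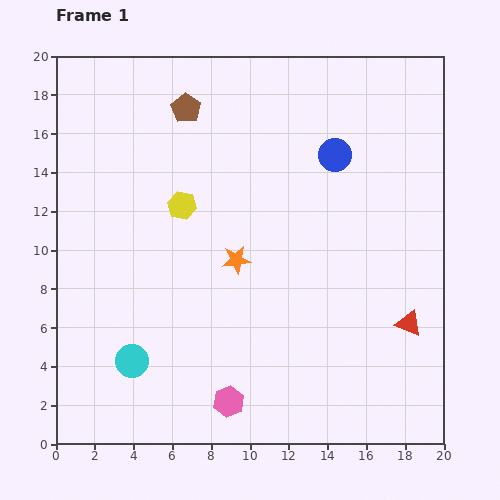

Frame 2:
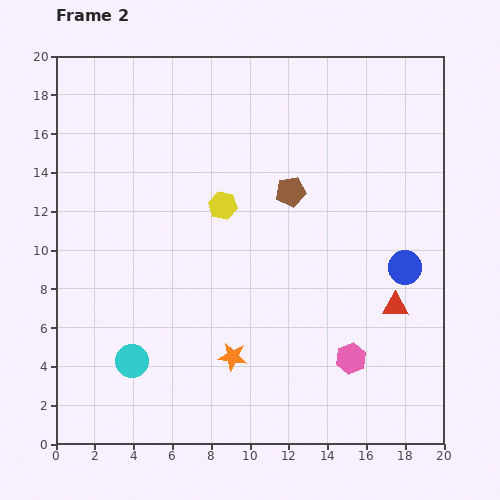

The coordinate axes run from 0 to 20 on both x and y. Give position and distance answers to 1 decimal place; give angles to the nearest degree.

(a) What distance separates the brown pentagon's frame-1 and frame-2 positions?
6.9

The brown pentagon moved from (6.7, 17.3) to (12.1, 13.0), a distance of √(5.4² + 4.3²) ≈ 6.9.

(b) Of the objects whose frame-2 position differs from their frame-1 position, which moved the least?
the red triangle

(moved 1.1)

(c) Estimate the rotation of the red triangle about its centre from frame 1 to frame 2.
21° counter-clockwise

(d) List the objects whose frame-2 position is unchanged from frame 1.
the cyan circle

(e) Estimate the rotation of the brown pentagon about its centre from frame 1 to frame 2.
29° clockwise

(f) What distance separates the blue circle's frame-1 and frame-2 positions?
6.8

The blue circle moved from (14.4, 14.9) to (18.0, 9.1), a distance of √(3.6² + 5.8²) ≈ 6.8.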